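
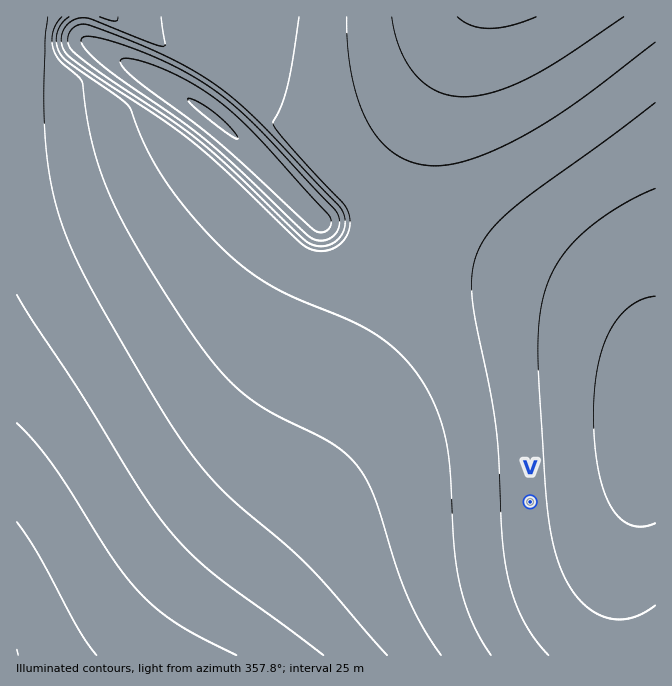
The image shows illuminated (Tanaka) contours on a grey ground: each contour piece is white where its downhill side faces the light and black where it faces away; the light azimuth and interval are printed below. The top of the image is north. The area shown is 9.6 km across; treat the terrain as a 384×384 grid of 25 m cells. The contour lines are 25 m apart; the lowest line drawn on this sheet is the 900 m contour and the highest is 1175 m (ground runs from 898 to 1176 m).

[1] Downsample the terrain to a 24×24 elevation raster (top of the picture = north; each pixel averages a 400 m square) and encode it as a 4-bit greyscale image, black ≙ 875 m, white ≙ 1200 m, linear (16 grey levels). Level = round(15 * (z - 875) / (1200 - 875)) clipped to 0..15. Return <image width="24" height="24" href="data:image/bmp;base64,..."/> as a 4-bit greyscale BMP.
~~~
<image width="24" height="24" href="data:image/bmp;base64,Qk2WAQAAAAAAAHYAAAAoAAAAGAAAABgAAAABAAQAAAAAACABAAATCwAAEwsAABAAAAAAAAAAAAAAABEREQAiIiIAMzMzAERERABVVVUAZmZmAHd3dwCIiIgAmZmZAKqqqgC7u7sAzMzMAN3d3QDu7u4A////AO3czMu7uqmYh2ZVVd3czLu6qpmId2VVVd3My7uqqZmIdmVURNzMu7qqmZiHdmVURNzLu6qpmZiHdmVERMzLuqqZmYiHdmVEM8y7qqmZmIiHdmVEM8u7qpmYiIiHdlVEM7u6qZmIiIh3dlVEM7uqqZiIiIh3dlVEM7uqmZiIiHd3ZlVEM7qqmYiId3d3ZlVEM6qpmIh3d3d2ZlVEM6qZmId3d3dmZlVEQ6qZiId3d3ZmZlVERKmZiHd3ZGZmZlVURKmYh3dmMlZmZmVVVKmYh3ZjJWd3dmZVVamId2UiRnd3d3ZmVamIdlIkZnd3d3dmZamHZCJGZnd4iId3ZqmFMiRWZneIiIiHdqhDNFVVZniImZiId6hFZlVVZniJmZmYhw=="/>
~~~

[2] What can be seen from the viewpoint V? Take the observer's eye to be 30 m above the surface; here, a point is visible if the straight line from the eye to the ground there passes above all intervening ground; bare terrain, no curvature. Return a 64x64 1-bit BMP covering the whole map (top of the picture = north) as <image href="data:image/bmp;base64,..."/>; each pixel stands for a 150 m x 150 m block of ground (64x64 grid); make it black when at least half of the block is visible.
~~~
<image width="64" height="64" href="data:image/bmp;base64,Qk0+AgAAAAAAAD4AAAAoAAAAQAAAAEAAAAABAAEAAAAAAAACAAATCwAAEwsAAAIAAAAAAAAA////AAAAAAD4AD////////8Af////////8H/////////////////////////////////////////////////////////////////////////////////////+D////////8AAP///////AAAP//////wAAAf/////+AAAA//////wAAAD/////8AAAAH/////gAAAAf////8AAAAA/////gAAAAD////QAAAAAH///8AAAAAAf///wAAAAAB////AAAAAAD///8AAAAAAP///wAAAAAAf///AAAAAAB///8AAAAAAH///wAAAAAAf///AAAAAAA///8AAAAAAD///wAAAAAAP///AAAAAAA///8AAAAAAH///wAAAAAAf///AAAAAAB///8AAAAAAP///wAAAAAB////AAAAAAH///8AAAAAA////wAAAAAD////AAAAAAf///8AAAAAD////wAAAAAP////AAAAAB////8AAAAAP////wAAAAA/////AAAAAD////8AAAAAP////wAAAAA/////AAAAAD////8AAAAAP////wAAAAAf////AAAAAB////8AAAAAH////wAAAAAP////AAAAAA////8AAAAAB////4AAAAAD////gAAAAAP////AAAAAAf///8AAAAAA////4AAAAAB////gAAAAAD///w=="/>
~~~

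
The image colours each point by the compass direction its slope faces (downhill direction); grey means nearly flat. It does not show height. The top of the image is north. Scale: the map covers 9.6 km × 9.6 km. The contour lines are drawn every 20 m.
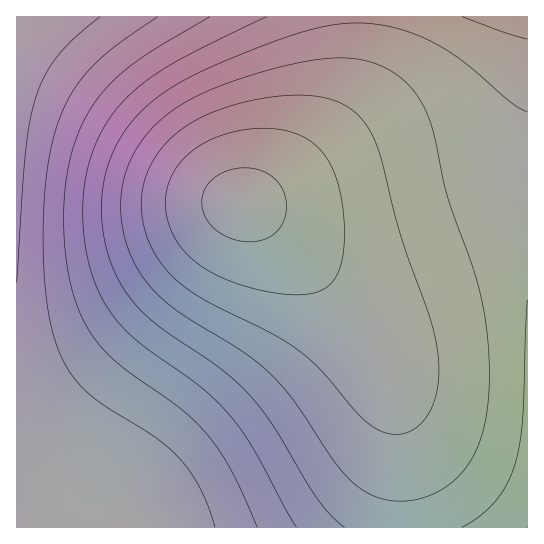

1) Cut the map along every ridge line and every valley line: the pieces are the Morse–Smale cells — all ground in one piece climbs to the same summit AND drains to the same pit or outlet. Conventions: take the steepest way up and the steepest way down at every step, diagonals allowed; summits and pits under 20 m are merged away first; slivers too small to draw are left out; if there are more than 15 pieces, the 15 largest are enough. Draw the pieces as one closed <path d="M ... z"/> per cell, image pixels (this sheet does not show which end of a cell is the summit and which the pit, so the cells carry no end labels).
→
<path d="M358 16l-342 1 1 511 382-1 0-97-6-35-10-32-24-41-34-41-58-60-24-18 16-7 23-17 35-37 20-28 11-21 7-22 4-30z"/><path d="M527 175l-38 5-104 28-39 7-49 0-52-10 22 16 58 60 34 41 24 41 10 32 6 35 0 98 129-1z"/><path d="M527 16l-168 0-4 55-7 22-11 21-20 28-35 37-23 17-16 7 54 12 49 0 39-7 104-28 38-5z"/>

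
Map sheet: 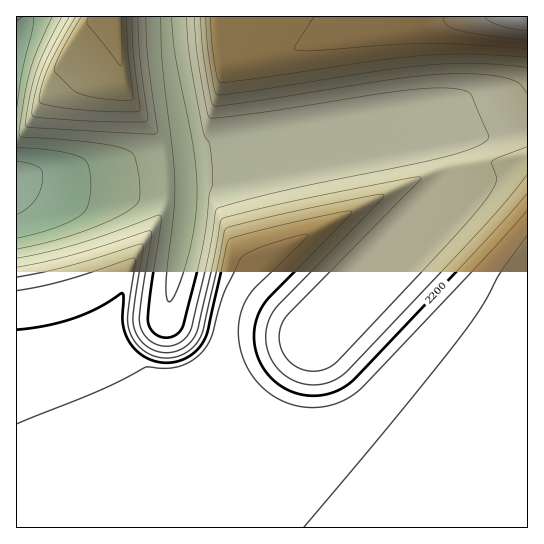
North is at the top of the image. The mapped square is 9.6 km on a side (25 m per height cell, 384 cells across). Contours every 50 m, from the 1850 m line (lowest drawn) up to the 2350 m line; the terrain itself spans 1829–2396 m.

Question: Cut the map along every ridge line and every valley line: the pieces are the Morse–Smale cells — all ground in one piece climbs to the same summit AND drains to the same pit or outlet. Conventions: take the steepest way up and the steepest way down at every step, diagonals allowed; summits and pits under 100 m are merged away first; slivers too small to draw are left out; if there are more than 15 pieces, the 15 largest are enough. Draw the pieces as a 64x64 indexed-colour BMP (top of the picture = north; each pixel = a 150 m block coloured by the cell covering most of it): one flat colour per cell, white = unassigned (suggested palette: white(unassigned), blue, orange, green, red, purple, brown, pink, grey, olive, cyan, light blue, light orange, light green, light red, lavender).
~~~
<image width="64" height="64" href="data:image/bmp;base64,Qk12CAAAAAAAAHYAAAAoAAAAQAAAAEAAAAABAAQAAAAAAAAIAAATCwAAEwsAABAAAAAAAAAA////ALR3HwAOf/8ALKAsACgn1gC9Z5QAS1aMAMJ34wB/f38AIr28AM++FwDox64AeLv/AIrfmACWmP8A1bDFABERERERERERERERERERERERERERERERERERERERERERERERERERERERERERERERERERERERERERERERERERERERERERERERERERERERERERERERERERERERERERERERERERERERERERERERERERERERERERERERERERERERERERERERERERERERERERERERERERERERERERERERERERERERERERERERERERERERERERERERERERERERERERERERERERERERERERERERERERERERERERERERERERERERERERERERERERERERERERERERERERERERERERERERERERERERERERERERERERERERERERERERERERERERERERERERERERERERERERERERERERERERERERERERERERERERERERERERERERERERERERERERERERERERERERERERERERERERERERERERERERERERERERERERERERERERERERERERERERERERERERERERERERERERERERERERERERERERERERERERERERERERERERERERERERERERERERERERERERERERERERERERERERERERERERERERERERERERERERERERERERERERERERERERERERERERERERERERERERERERERERERERERERERERERERERERERERERERERERERERERERERERERERERERERERERERERERERERERERERERERERERERERERERERERERERERERERERERERERERERERERERERERERERERERERERERERERERERERERERERERERERERERERERERERERERERERERERERERERERERERERERERERERERERERERERERERERERERERERERERERERERERERERERERERERERERERERERERERERERERERERERERERERERERERERERERERERERERERERERERERERERERERERERERERERERERERERERERERERERERERERERERERERERERERERERERERERERERERERERERERERERERERERERERERERERERERERERERERERERERERERERERERERERERERERERERERERERERERERERERERERERERERERERERERERERERERERERERERERERERERERERERERERERERERERERERERERERERERERERERERERERERERERERERERERERERERERERERERERERERERERERERERERERERERERERERERERERERERERERERERERERERERERERERERERERERERERERERERERERERERERERERERERERERERERERERERERERERERERERERERERERERERERERERERERERERERERERERERERERERERERERERERERERERERERERERERERERERERERERERERERERERERERERERERERERERERERERERERERERERERERERERERERERERERERERERERERERERERERERERERERERERERERERERERERERERERERERERERERERERERERERERERERERERERERERERERERERERERERERERERERERERERERERERERERERERERERERERERERERERERERERERERERERERERERERERERERERERERERERERERERERERERERERERERERERERERERERERERERERERERERERERERERERERERERERERERERERERERERERMzMzMzMzMxEREREREREREREREREREREREREREREzMzMzMzMzMzMzEREREREREREREREREREREREREREREzMzMzMzMzMzMzMRERERERERERERERERERERERERERETMzMzMzMzMzMzMxERERERERERERERERERERERERERERMzMzMzMzMzMzMzEREREREREREREREREREREREREREREzMzMzMzMzMzMzMhERERERERERERERERERERERERERETMzMzMzMzMzMzMyIiIhERERERERERERERERERERERERMzMzMzMzMzMzMzIiIiIiIhEREREREREREiIiIiIiIiEzMzMzMzMzMzMzIiIiIiIiIiIhEREREREiIiIiIiIiIjMzMzMzMzMzMzMiIiIiIiIiIiIiIiERIiIiIiIiIiIiMzMzMzMzMzMzMyIiIiIiIiIiIiIiIiIiIiIiIiIiIiIzMzMzMzMzMzMzIiIiIiIiIiIiIiIiIiIiIiIiIiIiIjMzMzMzMzMzMzMiIiIiIiIiIiIiIiIiIiIiIiIiIiIiMzMzMzMzMzMzMyIiIiIiIiIiIiIiIiIiIiIiIiIiIiIzMzMzMzMzMzMyIiIiIiIiIiIiIiIiIiIiIiIiIiIiIjMzMzMzMzMzMzIiIiIiIiIiIiIiIiIiIiIiIiIiIiIiMzMzMzMzMzMzMiIiIiIiIiIiIiIiIiIiIiIiIiIiIiIzMzMzMzMzMzMyIiIiIiIiIiIiIiIiIiIiIiIiIiIiIjMzMzMzMzMzMzIiIiIiIiIiIiIiIiIiIiIiIiIiIiIiMzMzMzMzMzMzMiIiIiIiIiIiIiIiIiIiIiIiIiIiIiJDMzMzMzMzMzMyIiIiIiIiIiIiIiIiIiIiIiIiIiIiIkMzMzMzMzMzMzIiIiIiIiIiIiIiIiIiIiIiIiIiIiIi"/>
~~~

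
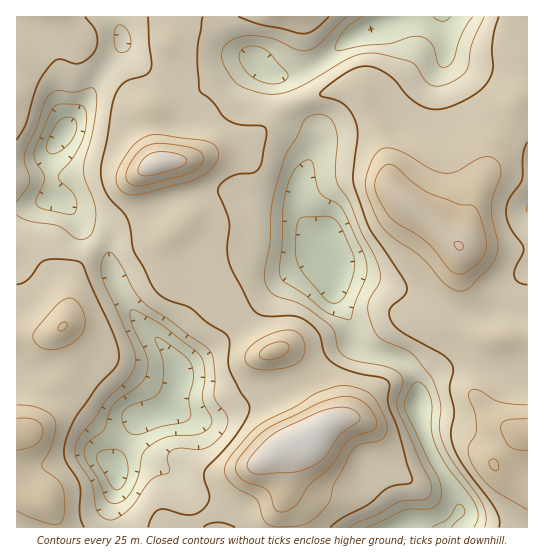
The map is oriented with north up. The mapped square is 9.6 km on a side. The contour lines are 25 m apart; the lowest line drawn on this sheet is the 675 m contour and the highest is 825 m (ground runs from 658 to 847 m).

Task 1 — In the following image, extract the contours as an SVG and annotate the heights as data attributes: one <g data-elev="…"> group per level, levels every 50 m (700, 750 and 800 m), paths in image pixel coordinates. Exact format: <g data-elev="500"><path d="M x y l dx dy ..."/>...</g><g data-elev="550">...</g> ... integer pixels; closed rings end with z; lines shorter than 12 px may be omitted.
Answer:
<g data-elev="700"><path d="M366 527l39-17 28-2 5-3 2-6 1-9-2-11-12-21-22-51 0-6 4-9 5-9 4-1 8 5 5 11 1 9-1 23 6 19 10 17 22 28 8 13 1 11-4 9"/><path d="M113 503l-4-1-4-4-7-19-12-20-2-8 5-9 15-12 6-19 3-6 27-20 6-11 2-9-1-8-16-38-1-7 3-2 29 15 39 31 3 7 1 11-3 25 9 18 1 5-4 7-7 4-34 4-9 4-10 6-6 8-4 20-7 17-8 9z"/><path d="M347 320l-14-5-8-4-22-17-19-12-4-7 3-65 3-19 8-20 7-8 6-3 4 1 2 2 6 28 5 6 13 6 5 6 24 50 1 11-1 8-11 24-4 16-1 2z"/><path d="M66 214l-24-5-6-4 0-6 7-14 2-7-2-5-8-12-1-6 2-9 15-36 4-4 7-2 20 2 3 4 2 7-2 14-4 13-10 16-12 15 1 6 12 10 4 10 1 6-2 6-4 2z"/><path d="M269 84l-15-6-9-8-4-7-2-6 1-4 3-4 10-3 11 3 6 4 17 20 1 5-5 4-6 2z"/><path d="M473 17l-12 18-8 26-4 5-6 1-5-3-3-14-4-7-5-4-5-2-11 0-20 6-24 2-24 5-6 0-1-3 1-4 8-12 8-8 11-6"/></g><g data-elev="750"><path d="M84 527l-4-13 0-28-3-8-11-17-2-7 0-8 5-14 8-17 21-29 19-21 2-8-1-11-8-20-27-60-2-3-19-4-17 1-6 4-11 15-6 4-5 2"/><path d="M204 527l5-3 9-2 8 2 9 3"/><path d="M330 527l12-9 28-15 17-15 8-3 15-2 2-2-14-52-10-24 2-20-3-4-4-3-30-6-20-9-8-9-7-22-7-7-8-6-12-3-25 0-9-3-6-7-18-33-4-10-2-10 2-32-11-27 0-5 5-7 8-6 8-2 14-1 5-3 4-9 4-30-1-4-3-1-21-1-12-4-7-6-11-15-11-9-3-24 0-17 6-33"/><path d="M527 285l-8-2-5-6 1-8 8-15 1-5-2-6-13-17-3-15 3-12 13-20 1-24 4-13"/><path d="M17 140l9-16 12-40 13-20 4-4 4-1 15 5 5-1 10-5 6-7 2-8 0-9-3-7-9-10"/><path d="M148 17l3 52-6 6-20 7-6 6-4 7-3 11-5 33-6 26 1 18 7 14 18 21 3 11 4 22 21 40 12 8 23 9 17 14 16 10 5 5 2 6-2 18 1 8 11 22 8 12 2 6-3 9-11 17-31 35-1 8 5 19-1 5-3 5-7 6-8 2-24-6-7 1-6 6-5 11"/><path d="M238 17l23 8 42 9 11-4 15-13"/><path d="M499 17l-6 21-1 12 1 17-3 11-5 8-7 6-21 12-19 5-15-2-15-10-13-16-6-6-12-6-10-3-9 1-9 4-22 15-7 8 2 3 13 3 8 4 6 6 6 9 3 15-5 41 2 12 15 42 33 49 4 9-2 8-15 14 0 9 4 7 5 5 43 24 10 11 1 6-3 18 4 22-3 22 2 12 11 21 31 43 4 9 0 9"/></g><g data-elev="800"><path d="M278 511l8 0 10-6 12-19 25-22 16-24 6-4 15-4 5-3 2-5-1-6-5-8-6-7-10-5-9-2-11 2-16 5-52 26-10 8-15 17-6 11 1 9 9 8 16 5 5 3 4 5 3 12z"/><path d="M493 470l5 0 1-4-2-5-4-2-3 1-1 3z"/><path d="M17 450l12-2 8-4 4-5 2-8-2-6-4-4-8-3-12 0"/><path d="M527 419l-21 1-4 3-1 4 2 10 6 9 8 4 10 0"/><path d="M264 359l9 0 10-4 6-5-1-5-3-3-6 0-12 4-5 4-3 4 2 4z"/><path d="M58 330l4 1 3-2 2-4-1-3-5 2-3 3z"/><path d="M457 274l8-1 9-6 7-8 4-8 1-8-1-8-8-26-4-3-14-2-29-11-16-10-19-17-5-2-5 2-8 9-2 11 2 9 9 17 9 10 31 20 23 27z"/><path d="M132 185l6 1 9-1 43-12 11-8 3-6-1-4-5-5-15-4-22-3-14 3-10 8-9 15-2 9 2 4z"/></g>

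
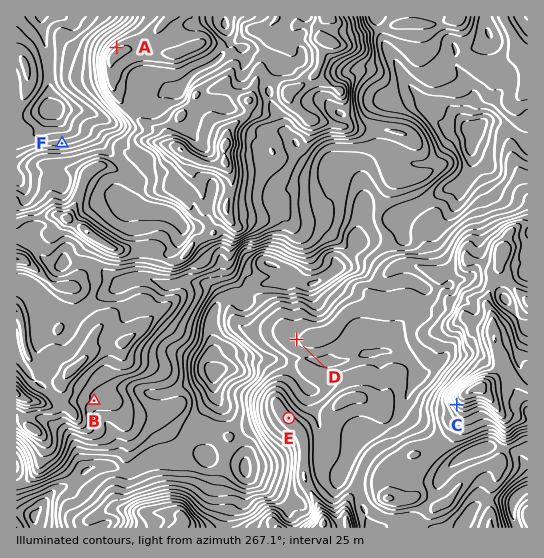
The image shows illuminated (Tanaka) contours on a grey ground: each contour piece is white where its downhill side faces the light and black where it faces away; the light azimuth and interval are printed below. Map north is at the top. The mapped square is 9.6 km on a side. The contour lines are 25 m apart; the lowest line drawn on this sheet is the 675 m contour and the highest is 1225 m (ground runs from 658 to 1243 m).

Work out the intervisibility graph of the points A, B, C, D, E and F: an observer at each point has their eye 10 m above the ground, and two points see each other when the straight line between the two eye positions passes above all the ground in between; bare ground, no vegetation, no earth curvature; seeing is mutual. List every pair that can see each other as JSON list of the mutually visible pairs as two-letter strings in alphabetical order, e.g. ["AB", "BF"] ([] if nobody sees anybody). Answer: ["BC", "BD", "BE", "CD", "CE", "DE"]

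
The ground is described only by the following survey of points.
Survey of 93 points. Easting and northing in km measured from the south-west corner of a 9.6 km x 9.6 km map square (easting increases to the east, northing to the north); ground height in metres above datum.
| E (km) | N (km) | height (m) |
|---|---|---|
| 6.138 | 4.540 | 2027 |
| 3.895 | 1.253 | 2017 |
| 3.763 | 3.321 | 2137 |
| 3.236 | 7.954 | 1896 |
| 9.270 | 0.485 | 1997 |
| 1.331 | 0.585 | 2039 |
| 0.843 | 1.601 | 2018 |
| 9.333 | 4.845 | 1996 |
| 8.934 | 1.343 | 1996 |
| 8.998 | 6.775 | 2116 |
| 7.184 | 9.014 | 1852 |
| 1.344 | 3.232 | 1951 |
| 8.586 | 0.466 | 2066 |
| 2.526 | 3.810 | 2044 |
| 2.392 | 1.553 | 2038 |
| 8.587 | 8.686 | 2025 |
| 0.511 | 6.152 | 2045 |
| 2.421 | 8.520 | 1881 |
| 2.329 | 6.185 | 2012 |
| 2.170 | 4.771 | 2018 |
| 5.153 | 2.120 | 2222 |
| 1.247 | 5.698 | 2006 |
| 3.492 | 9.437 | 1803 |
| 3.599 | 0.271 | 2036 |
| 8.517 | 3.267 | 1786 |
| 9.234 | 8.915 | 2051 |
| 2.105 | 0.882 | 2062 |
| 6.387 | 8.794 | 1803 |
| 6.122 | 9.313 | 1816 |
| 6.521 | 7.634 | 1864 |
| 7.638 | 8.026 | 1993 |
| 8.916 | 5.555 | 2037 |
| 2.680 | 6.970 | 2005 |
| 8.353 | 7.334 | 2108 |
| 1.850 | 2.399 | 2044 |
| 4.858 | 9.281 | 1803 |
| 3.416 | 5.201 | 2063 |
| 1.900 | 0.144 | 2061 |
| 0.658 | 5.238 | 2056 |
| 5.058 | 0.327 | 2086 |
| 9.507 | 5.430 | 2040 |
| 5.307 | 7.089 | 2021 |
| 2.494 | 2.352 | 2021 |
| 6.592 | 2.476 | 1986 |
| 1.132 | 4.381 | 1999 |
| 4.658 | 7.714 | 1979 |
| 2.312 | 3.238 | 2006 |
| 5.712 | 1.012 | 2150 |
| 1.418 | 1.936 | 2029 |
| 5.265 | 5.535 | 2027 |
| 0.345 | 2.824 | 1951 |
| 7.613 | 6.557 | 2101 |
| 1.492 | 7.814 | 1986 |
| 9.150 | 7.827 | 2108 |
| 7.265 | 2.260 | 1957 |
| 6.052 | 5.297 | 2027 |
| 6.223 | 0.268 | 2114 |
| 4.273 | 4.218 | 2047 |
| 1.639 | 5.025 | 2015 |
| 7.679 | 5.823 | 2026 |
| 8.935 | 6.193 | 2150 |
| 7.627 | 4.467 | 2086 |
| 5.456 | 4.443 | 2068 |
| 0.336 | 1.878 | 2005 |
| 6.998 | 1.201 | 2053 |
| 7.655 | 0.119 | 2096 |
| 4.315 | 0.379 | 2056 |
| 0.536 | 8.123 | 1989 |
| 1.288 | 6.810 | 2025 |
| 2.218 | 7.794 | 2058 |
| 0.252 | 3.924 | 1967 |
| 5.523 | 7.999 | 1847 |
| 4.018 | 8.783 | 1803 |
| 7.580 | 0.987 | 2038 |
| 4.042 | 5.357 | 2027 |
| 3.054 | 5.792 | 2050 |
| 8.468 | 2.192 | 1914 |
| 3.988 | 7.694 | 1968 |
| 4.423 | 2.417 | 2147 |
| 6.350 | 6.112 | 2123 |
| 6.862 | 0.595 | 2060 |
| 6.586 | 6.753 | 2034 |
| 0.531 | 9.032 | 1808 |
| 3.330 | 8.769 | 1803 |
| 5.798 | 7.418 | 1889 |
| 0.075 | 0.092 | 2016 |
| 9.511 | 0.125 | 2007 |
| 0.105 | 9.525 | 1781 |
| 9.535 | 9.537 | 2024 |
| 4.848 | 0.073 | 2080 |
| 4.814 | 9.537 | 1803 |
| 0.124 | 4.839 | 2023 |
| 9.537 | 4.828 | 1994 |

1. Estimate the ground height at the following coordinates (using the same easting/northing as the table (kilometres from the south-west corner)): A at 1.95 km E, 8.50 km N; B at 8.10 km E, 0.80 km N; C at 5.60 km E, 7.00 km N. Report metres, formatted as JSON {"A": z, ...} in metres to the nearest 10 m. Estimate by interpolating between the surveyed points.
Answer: {"A": 1850, "B": 2060, "C": 1980}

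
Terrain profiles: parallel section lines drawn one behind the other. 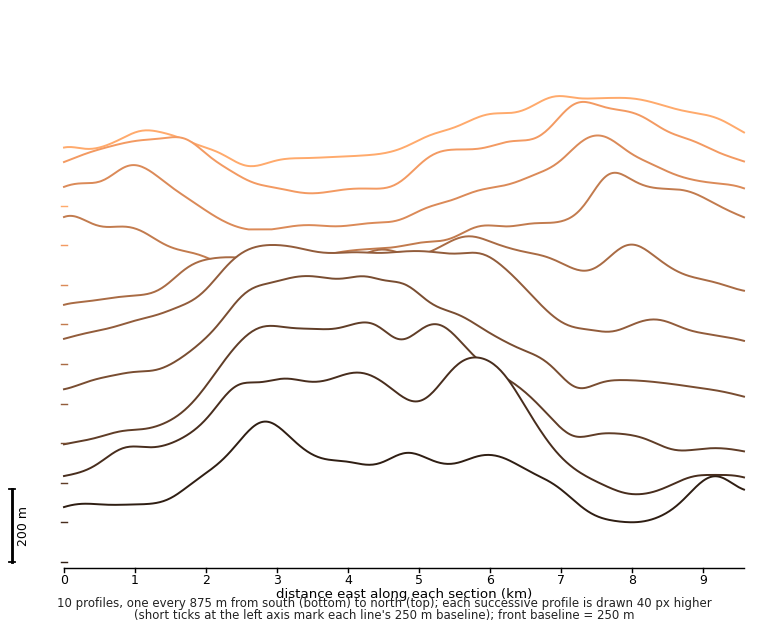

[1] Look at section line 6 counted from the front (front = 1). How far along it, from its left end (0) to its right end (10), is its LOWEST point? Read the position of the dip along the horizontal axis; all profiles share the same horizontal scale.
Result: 0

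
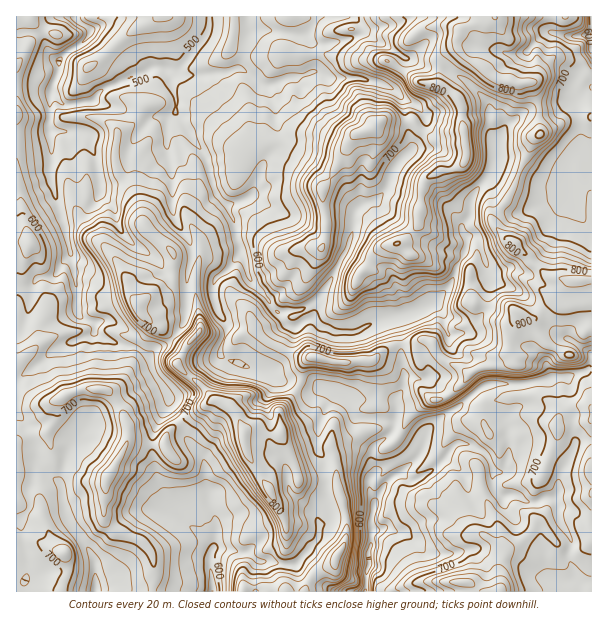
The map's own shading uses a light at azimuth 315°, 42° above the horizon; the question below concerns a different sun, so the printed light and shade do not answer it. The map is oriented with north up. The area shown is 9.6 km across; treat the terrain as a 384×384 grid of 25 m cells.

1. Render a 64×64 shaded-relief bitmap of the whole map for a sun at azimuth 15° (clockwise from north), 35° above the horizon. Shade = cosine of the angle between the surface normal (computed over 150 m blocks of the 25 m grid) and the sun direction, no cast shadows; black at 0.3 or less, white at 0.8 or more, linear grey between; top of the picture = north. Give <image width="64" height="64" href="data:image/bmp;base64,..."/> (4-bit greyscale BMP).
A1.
<image width="64" height="64" href="data:image/bmp;base64,Qk12CAAAAAAAAHYAAAAoAAAAQAAAAEAAAAABAAQAAAAAAAAIAAATCwAAEwsAABAAAAAAAAAAAAAAABEREQAiIiIAMzMzAERERABVVVUAZmZmAHd3dwCIiIgAmZmZAKqqqgC7u7sAzMzMAN3d3QDu7u4A////AIiImHh2eId3eJmYVHvMu8ynQAN4qqh2Zniau8upmIiIiIiIiHd4h3eJmZhVjN3M3KcwF5qqmqqru7u7y6iIiIiIh3eJh3d3eJmZmGet3MzKqFVoqomrze7t3Ku6iId4d4h2VpqGZmZ4mZmXeLyohmiqiGeYeJq8y8y7mpiId3h2h3Z6umVVVXqpmIeImHZUR5qrdoh4mqmHeJiJmIiHeHaIib3IVEVnq7qZh3d2eGRXeauneImql1VWZomqmHiYdoiZvaZDWJvMuqmHd4iHVGd4msmZiYh2Z4iJqruYiad4iIq6dUR6zMupmIh3iYYkiZiIqphmZmZ5mau6upial4iImqhmZoq6qpiIiHd4cwWamIebiHZmVniZqpu5mqqIh4mZmGdneIiIiIiId3YwCKmIh5qYh3d3iJmYm6mquodmmZmYZmZ3d3d3d4h3YwBapnh3q6d4iZmZmZiqiXZ4d3aZmZd2Znd3d3Zmd2VBA5qFeHi7l2mbu6mZmKl3ZVZ3d4mZh4h4dmZ3VEVmVCAoqXiZibqHaKqqqqqJqZh3Z3dmmZh4mZqXd3YyRnZUEFmoerqZqXdmeIiaqHmoiIiIeHeZh4iZqqh3ZTWJhlMSiZiLuompdlVniImYm5Z3iJh4iJh3iJmqqXd1Wrp1QiaZh5u6ial2ZWeJh4q5VneImHiJmHeIiZmZiJibqFRDR5h3q6qaqXZ4Z4iHeHRHh4iHeIipd4iIiIiZq7qGU0RZmIi7qqqph3mGd4hlRXmIh2eIdqh3d4iIZpq723UzNHqqqsupqqqpiIdWd3ZnmYh3eJh2h2Zmd3ZXq7vMlSNFjN27zLmsuZiHh0EUeYiId3iJmHeHd2VVVFm7uqqXVWi83t/buquoiHiHQAA3mYh3iImZiImZl1Qjaru6mHZ5vezO/9qqqYiIiHdFdRJ6mYiImqqZmru7qIm7u7qFEX7///7duYmHdmZ2Znq5YieZmJmqqpmKq83d3ty7uUAE3////KmHZUMjRFZniZiGIRERJHiIiYmqvM3d3LqnAEz+3Muph2QgABIzV3ZnZmiDAAACRBFImJq7u7u7u5Y3q7u5iHdmVTNYmYh4dWdXq6l1VnZBACepiaq7u7u6doumZ5h3ZVaKrf//7bl2dmvKmqh5lzNohqqYiZq7qYdTWaY1eGZmis3//+7u3KmHrLq7qIiGV6uDmqmZmqmIdBBJumeah3m93e7LqrzdzMzcmZh2d3eJh2SJmaq7mIhAJYm7vcmHisypuoZniavM3tuHZ2Z3d4dmd5mZmspmdAF5mZrux2is2XeHZERniJq8ynVWiIeJhmZnmZmZl2ZjFpmZmd2Wes2lVWd1MkVFZ4moZGeZm8p2d3eZmZmXeGNZmamZu3ec61QzR4ZCIjREZ3d3mqreuHiIeJmaupiIU4q6qpmqib3GNVVFd1QzNERVVYiru8lmiHd3iJq7mJdFmrupmZibvINFZ2RnZ1VVNDITaJqpdWeIiZl3eKuYhTeru5iJl3vKVFZnZEeJh2UyECVompZWZ5u83nZom5dCSczKeImXebhUVmZkNpqYYzIkeHm5dDNIzd3vdnmacxOLzJdpqpmZplZ3dmZmmpdTRompialiE3vd3d14m6lSSL3IVpzJmaqVaau6mYeJmYiJqYiZmEJIvdzMu4rLuVerzHRpzciqqpaKzMy6mIiazMqHeal1JK3cy7qpm8u4es3aVpvNmaurh5q7y6eJiIrMyneaqHQ53tuqmZmsy6eKzcl5u8uKu7t4mqqYZpmYiruXeKqXdXu8y5mZmLu7p4q8qJvMupqryYmpmHZEiYeJqXeJqXd3q4iZmZiIq7uXmZqXm8y6qqumaJiHZCSIdneIiImGZ3mqh4iYiIirqoiZmXiry7qqqnRWd4dkRodmZXiHd1NFaKqYiIiIiKqqiJmYZ6u7uqqqZnd3eHeJl1VVaIiIVDEmmZiIiIiIqqmJmZdYqqqpqalniHh4iauXVVVniaqHUiWJmXeIiIiqmZmZl2mZmqmZqGeId4iZqodmZmaKvLuWVoiIdniIiJmZmZmXeZmZmZqmaIiHiJmYh3ZWVXiqu4eJmHdlVoiImaqZmYeImZmZmoZ4iIiIiHd4dlVVZ3eHZ6qYdlQkeIiZqpmZh3iZmZmpZ5mZmZmId4mHZWd3V4ZnqYd3d1Vnh4iZd2ZVipiamZd4mZmZqZiJmruYiId6l3iodniauoeHiZl4h4m7qImZh4mZmaqpmaqry6u6urqIeamHZ5q7uYe7uqury7mIiIiImZmaqqqaq7uqzv/st1VYqoZUV5u6mcu6qHiZiImZmYiZmZmrqZqqu6vf/+lBEVq5UyI1iZmZqpmGVFeau6qpiZmZmrqZqqq7rO/tcAAEnLYQEjRniIiZh4h1VYmrqqmZmZmaqHiZmqmcyoQANorLYRRXiHeIiIiImHZmZ4mamIiIiJl2ZneJdVZCABfMu5UjabzMuYeIh4mIiZh3Z3h3eIdmd2ZmZmZERDIUm7mYU0irzNzKh4uXiFe8uYd3Zmd4mHd3iId4h3iIiLynd4ZGmqqau8uaramFNJzKl3ZmZ3eZmIiZmaqYiJqs2mRYhmiZh2eLzM3dmXVmerqodlZmd4mYiZmaqZh3eKuHiHZ3eIdlaJrLuruIibzJeJmHZmZniIiJiId3eIiJl3iamHeZh2aJmIdkWHeL3ug2mZh2ZniIiIl3ZWd5q8t1Z5u5iKqHZ4h2VDNH"/>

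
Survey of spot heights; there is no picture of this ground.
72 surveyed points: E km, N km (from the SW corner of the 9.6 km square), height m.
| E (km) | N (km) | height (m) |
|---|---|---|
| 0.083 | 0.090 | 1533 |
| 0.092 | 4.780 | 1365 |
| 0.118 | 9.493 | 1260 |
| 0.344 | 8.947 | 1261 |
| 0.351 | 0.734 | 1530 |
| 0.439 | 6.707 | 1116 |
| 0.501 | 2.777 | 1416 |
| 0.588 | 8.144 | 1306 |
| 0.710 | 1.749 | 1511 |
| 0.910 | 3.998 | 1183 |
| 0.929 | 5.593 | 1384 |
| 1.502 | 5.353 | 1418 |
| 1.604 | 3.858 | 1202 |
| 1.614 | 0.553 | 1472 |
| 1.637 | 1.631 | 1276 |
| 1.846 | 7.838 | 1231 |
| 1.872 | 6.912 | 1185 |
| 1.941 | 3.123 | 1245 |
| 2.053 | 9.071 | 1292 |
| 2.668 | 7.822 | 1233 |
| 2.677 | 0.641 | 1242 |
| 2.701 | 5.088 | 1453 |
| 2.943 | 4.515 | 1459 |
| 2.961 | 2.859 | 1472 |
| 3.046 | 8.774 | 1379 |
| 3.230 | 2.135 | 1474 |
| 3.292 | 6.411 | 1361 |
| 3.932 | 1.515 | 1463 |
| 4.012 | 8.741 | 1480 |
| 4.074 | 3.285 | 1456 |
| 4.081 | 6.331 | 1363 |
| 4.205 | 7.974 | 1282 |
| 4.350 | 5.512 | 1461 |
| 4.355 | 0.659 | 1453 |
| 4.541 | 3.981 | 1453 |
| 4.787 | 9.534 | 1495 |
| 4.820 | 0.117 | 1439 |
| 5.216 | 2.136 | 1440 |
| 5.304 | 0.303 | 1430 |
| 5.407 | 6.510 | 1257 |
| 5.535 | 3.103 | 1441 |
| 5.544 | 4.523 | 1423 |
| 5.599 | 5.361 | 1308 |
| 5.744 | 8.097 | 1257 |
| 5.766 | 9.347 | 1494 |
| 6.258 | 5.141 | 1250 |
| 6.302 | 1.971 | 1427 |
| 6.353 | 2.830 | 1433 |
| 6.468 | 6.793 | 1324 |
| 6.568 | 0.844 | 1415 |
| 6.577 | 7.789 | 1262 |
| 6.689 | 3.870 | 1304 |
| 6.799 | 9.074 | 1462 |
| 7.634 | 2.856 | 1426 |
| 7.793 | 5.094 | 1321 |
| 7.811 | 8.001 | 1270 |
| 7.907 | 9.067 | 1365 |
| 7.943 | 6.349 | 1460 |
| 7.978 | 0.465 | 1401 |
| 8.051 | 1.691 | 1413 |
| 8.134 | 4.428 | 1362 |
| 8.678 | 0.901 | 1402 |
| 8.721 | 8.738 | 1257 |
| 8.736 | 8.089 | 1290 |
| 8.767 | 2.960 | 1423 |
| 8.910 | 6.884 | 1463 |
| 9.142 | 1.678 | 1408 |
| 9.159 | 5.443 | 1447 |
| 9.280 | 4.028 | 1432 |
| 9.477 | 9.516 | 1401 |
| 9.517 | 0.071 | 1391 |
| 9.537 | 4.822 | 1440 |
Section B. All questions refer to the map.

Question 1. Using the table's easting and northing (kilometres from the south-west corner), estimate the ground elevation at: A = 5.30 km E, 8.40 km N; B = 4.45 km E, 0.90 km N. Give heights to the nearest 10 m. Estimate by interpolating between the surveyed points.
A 1330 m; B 1450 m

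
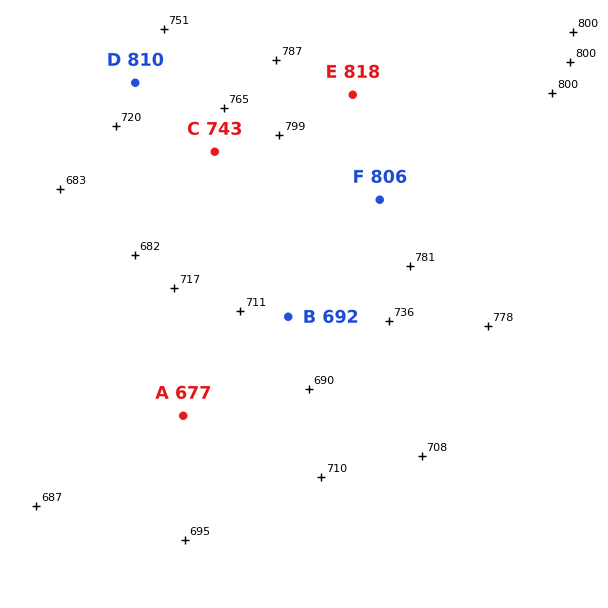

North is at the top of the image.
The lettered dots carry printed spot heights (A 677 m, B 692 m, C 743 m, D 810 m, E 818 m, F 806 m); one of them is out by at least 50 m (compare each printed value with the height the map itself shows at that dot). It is D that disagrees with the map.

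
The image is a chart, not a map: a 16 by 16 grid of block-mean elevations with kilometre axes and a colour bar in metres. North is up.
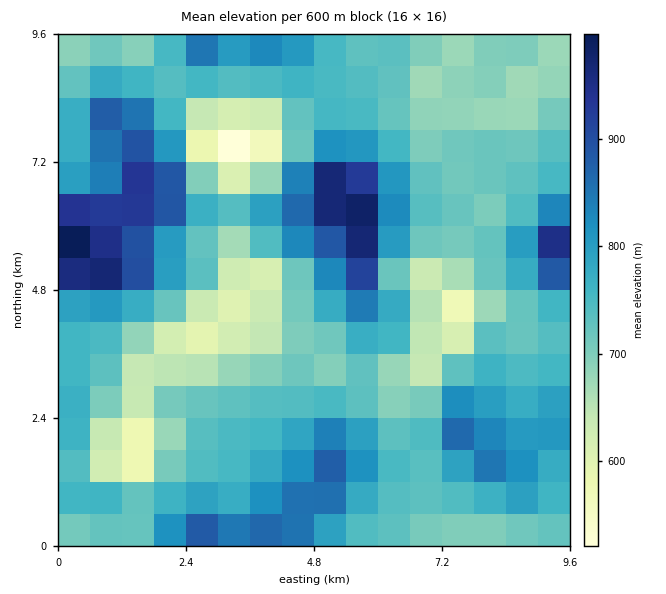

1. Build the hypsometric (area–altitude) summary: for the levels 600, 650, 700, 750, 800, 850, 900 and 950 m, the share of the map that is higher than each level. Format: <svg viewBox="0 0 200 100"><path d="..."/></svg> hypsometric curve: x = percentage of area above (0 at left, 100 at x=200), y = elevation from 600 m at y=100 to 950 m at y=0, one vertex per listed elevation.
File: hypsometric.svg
<svg viewBox="0 0 200 100"><path d="M191 100l-11-14-27-15-60-14-45-14-19-14-15-15-6-14"/></svg>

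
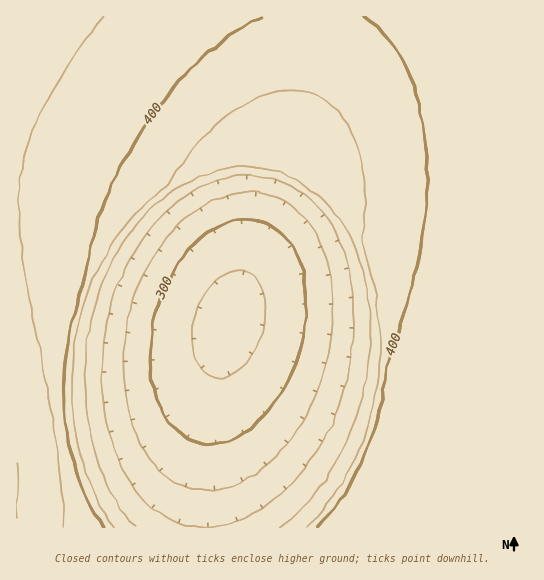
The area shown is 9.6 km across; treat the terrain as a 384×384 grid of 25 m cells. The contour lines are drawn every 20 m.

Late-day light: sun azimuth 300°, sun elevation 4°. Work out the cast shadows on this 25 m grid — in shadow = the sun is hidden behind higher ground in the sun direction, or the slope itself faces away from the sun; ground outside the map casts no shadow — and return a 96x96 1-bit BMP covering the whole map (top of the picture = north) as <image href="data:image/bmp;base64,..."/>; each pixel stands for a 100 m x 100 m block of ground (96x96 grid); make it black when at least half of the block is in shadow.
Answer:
<image width="96" height="96" href="data:image/bmp;base64,Qk2+BAAAAAAAAD4AAAAoAAAAYAAAAGAAAAABAAEAAAAAAIAEAAATCwAAEwsAAAIAAAAAAAAA////AAAAAAAAAAAAAAAAAAAAAAAAAYAAAAAAAAAAAAAAAYAAAAAAAAAAAAAAAwAAAAAAAAAAAAAABwAAAAAAAAAAAAAABwAAAAAAAAAAAAAADwAAAAAAAAAAAAAADwAAAAAAAAAAAAAAHwAAAAAAAAAAAAAAHwAAAAAAAAAAAAAAHwAAAAAAAAAAAAAAPwAAAAAAAAAAAAAAPwAAAAAAAAAAAAAAPwAAAAAAAAAAAAAAf4AAAAAAAAAAAAAAf4AAAAAAAAAAAAAAf4AAAAAAAAAAAAAAf4AAAAAAAAAAAAAAf4AAAAAAAAAAAAAA/4AAAAAAAAAAAAAA/8AAAAAAAAAAAAAA/8AAAAAAAAAAAAAA/8AAAAAAAAAAAAAA/8AAAAAAAAAAAAAA/8AAAAAAAAAAAAAA/+AAAAAAAAAAAAAA/+AAAAAAAAAAAAAA/+AAAAAAAAAAAAAA//AAAAAAAAAAAAAA//AAAAAAAAAAAAAA//AAAAAAAAAAAAAA//gAAAAAAAAAAAAAf/gAAAAAAAAAAAAAf/wAAAAAAAAAAAAAf/wAAAAAAAAAAAAAf/wAAAAAAAAAAAAAf/4AAAAAAAAAAAAAP/4AAAAAAAAAAAAAP/8AAAAAAAAAAAAAP/8AAAAAAAAAAAAAH/+AAAAAAAAAAAAAH/+AAAAAAAAAAAAAH//AAAAAAAAAAAAAD//AAAAAAAAAAAAAD//gAAAAAAAAAAAAD//wAAAAAAAAAAAAB//wAAAAAAAAAAAAB//4AAAAAAAAAAAAA//8AAAAAAAAAAAAA//8AAAAAAAAAAAAAf/+AAAAAAAAAAAAAP/+AAAAAAAAAAAAAP//AAAAAAAAAAAAAH//gAAAAAAAAAAAAD//gAAAAAAAAAAAAB//wAAAAAAAAAAAAB//4AAAAAAAAAAAAA//4AAAAAAAAAAAAAf/8AAAAAAAAAAAAAP/+AAAAAAAAAAAAAH//AAAAAAAAAAAAAB//AAAAAAAAAAAAAA//gAAAAAAAAAAAAAf/wAAAAAAAAAAAAAH/4AAAAAAAAAAAAAB/+AAAAAAAAAAAAAAP/AAAAAAAAAAAAAAA+AAAAAAAAAAAAAAAAAAAAAAAAAAAAAAAAAAAAAAAAAAAAAAAAAAAAAAAAAAAAAAAAAAAAAAAAAAAAAAAAAAAAAAAAAAAAAAAAAAAAAAAAAAAAAAAAAAAAAAAAAAAAAAAAAAAAAAAAAAAAAAAAAAAAAAAAAAAAAAAAAAAAAAAAAAAAAAAAAAAAAAAAAAAAAAAAAAAAAAAAAAAAAAAAAAAAAAAAAAAAAAAAAAAAAAAAAAAAAAAAAAAAAAAAAAAAAAAAAAAAAAAAAAAAAAAAAAAAAAAAAAAAAAAAAAAAAAAAAAAAAAAAAAAAAAAAAAAAAAAAAAAAAAAAAAAAAAAAAAAAAAAAAAAAAAAAAAAAAAAAAAAAAAAAAAAAAAAAAAAAAAAAAAAAAAAAAAAAAAAAAAAAAAAAAAAAAAAAAAAAAAAAAAAAAAAAAAAAAAAAAAAAAAAAAAAAAAAAA="/>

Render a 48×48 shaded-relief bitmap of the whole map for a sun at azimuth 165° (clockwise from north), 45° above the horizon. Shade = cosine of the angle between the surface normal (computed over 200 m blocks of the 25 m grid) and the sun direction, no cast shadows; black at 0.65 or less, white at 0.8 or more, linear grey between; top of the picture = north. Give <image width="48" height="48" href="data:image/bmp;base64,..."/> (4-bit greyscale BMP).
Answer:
<image width="48" height="48" href="data:image/bmp;base64,Qk32BAAAAAAAAHYAAAAoAAAAMAAAADAAAAABAAQAAAAAAIAEAAATCwAAEwsAABAAAAAAAAAAAAAAABEREQAiIiIAMzMzAERERABVVVUAZmZmAHd3dwCIiIgAmZmZAKqqqgC7u7sAzMzMAN3d3QDu7u4A////AGZmZmM0REREREMzMzMhAlVVZmZmZmZmZmZmZlNEREREREQzMzMiAEVVZmZmZmZmZmZmZkRERERERERDMzMyIBVVVmZmZmZmZmZmZkVVVUREREREQzMzIQNVVmZmZmZmZmZmZUVVVVRERERERDMzMhFVVWZmZmZmZmZmZVVVVVVEREREREQzMyA1VWZmZmZmZmZmZWVVVVVURERERERDMzEVVVZmZmZmZmZmZWZVVVVVREREREREMzIUVVZmZmZmZmZmZmZmVVVVVEREREREQzMTVVVmZmZmZmZmZmZmZVVVVURERERERDMiVVVmZmZmZmZmZmZmZlVVVVREREREREMhRVVWZmZmZmZmd2ZmZmVVVVVEREREREMyRVVWZmZmZmZmd3ZmZmZVVVVUREREREQyNVVVZmZmZmZmd3dmZmZlVVVVREREREQyNVVVZmZmZmZmh3d2ZmZmVVVVVERERERDNVVVZmZmZmZmiHd3ZmZmZVVVVURERERDNVVVVmZmZmZmiHd3dmZmZlVVVVVERERDRVVVVmZmZmZmiYd3d3ZmZmVVVVVVRERDRVVVVmZmZmZmeYh3d3dmZmZVVVVVVURERVVVVmZmZmZmeZiHd3d2ZmZlVVVVVVVERVVVVWZmZmZmaZiId3d3dmZmZVVVVVVERVVVVWZmZmZmaKmIh3d3d2ZmZlVVVVVVRVVVVWZmZmZmZ6mIiId3d3ZmZmVVVVVVVVVVVWZmZmZmZpuYiIh3d3dmZmZlVVVVVVVVVWZmZmZmZnupiIiId3d3ZmZmZlVlVVVVVWZmZmZmZmm6mYiIh3d3dmZmZmZlVVVVVWZmZmZmZmerqZiIiId3d3ZmZmdlVVVVVWZmZmZmZmaLupmYiIiHd3d3ZndVVVVVVWZmZmZmZmZ5y6mZmIiId3d3d4ZVVVVVVWZmZmZmZmZ3nMqpmZiIiId3iHVVVVVVVWZmZmZmZmZ3ecy6qZmYiIiJl2VVVVVVVWZmZmZmZmZnd4vMuqqZmZmphmVVVVVVVWZmZmZmZmZnd3irzMu7u6qYZmZVVVVVVmZmZmZmZmZnd3d4q7u7uph2ZmZmVVVVVmZmZmZmZmZnd3d3d4mZiHZmZmZmZlVWZmZmZmZmZmZnd3d3d3d3d3ZmZmZmZmZmZmZmZmZmZmZmd3d3d3d3d3ZmZmZmZmZmZmZmZmZmZmZmd3d3d3d3d3dmZmZmZmZmZmZmZmZmZmZmZ3d3d3d3d3dmZmZmZmZmZmZmZmZmZmZmZ3d3d3d3d3d2ZmZmZmZmZmZmZmZmZmZmZnd3d3d3d3d2ZmZmZmZmZmZmZmZmZmZmZnd3d3d3d3d2ZmZmZmZmZmZmZmZmZmZmZmd3d3d3d3d3ZmZmZmZmZmZmZmZmZmZmZmZ3d3d3d3d3ZmZmZmZmZmZmZmZmZmZmZmZ3d3d3d3d3ZmZmZmZmZmZmZmZmZmZmZmZnd3d3d3d3ZmZmZmZmZmZmZmZmZmZmZmZmd3d3d3d3ZmZmZmZmZmZmZmZmZmZmZmZmZ3d3d3d3ZmZmZmZmZmZmZg=="/>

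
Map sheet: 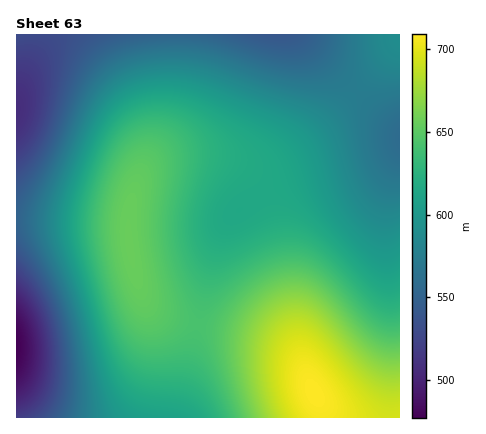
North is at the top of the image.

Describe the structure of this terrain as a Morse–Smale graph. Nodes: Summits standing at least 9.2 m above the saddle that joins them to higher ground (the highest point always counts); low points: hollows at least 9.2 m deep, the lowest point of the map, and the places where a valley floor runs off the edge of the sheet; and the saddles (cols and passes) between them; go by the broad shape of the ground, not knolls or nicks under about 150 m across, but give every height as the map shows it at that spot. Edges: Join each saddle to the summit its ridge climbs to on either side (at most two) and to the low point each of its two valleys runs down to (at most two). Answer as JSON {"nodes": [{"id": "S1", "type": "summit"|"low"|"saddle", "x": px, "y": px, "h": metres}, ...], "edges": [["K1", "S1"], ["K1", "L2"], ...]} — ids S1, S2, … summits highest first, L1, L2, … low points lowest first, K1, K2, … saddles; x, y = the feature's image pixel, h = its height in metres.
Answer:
{"nodes": [
{"id": "S1", "type": "summit", "x": 314, "y": 394, "h": 709},
{"id": "S2", "type": "summit", "x": 130, "y": 242, "h": 656},
{"id": "S3", "type": "summit", "x": 398, "y": 38, "h": 590},
{"id": "L1", "type": "low", "x": 16, "y": 346, "h": 477},
{"id": "L2", "type": "low", "x": 18, "y": 110, "h": 507},
{"id": "L3", "type": "low", "x": 276, "y": 34, "h": 540},
{"id": "L4", "type": "low", "x": 398, "y": 138, "h": 558},
{"id": "K1", "type": "saddle", "x": 198, "y": 324, "h": 642},
{"id": "K2", "type": "saddle", "x": 262, "y": 196, "h": 616},
{"id": "K3", "type": "saddle", "x": 356, "y": 92, "h": 574},
{"id": "K4", "type": "saddle", "x": 16, "y": 220, "h": 551}],
"edges": [["K1", "S1"], ["K1", "S2"], ["K1", "L1"], ["K2", "S1"], ["K2", "S2"], ["K2", "L1"], ["K2", "L4"], ["K3", "S2"], ["K3", "S3"], ["K3", "L3"], ["K3", "L4"], ["K4", "S2"], ["K4", "L1"], ["K4", "L2"]]}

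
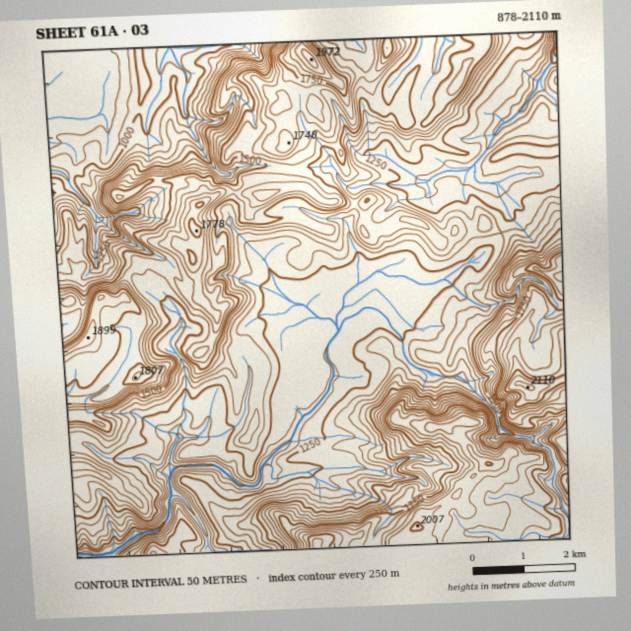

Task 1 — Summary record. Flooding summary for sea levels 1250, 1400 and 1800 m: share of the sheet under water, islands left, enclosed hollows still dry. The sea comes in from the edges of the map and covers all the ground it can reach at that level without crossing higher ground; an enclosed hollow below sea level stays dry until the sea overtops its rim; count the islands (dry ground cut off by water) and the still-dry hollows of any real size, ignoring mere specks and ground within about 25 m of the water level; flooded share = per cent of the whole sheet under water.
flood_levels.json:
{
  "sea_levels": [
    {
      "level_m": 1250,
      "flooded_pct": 31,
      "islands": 0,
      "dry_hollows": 0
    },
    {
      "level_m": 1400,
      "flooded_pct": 54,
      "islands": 0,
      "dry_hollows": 0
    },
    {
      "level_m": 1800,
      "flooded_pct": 90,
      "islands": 0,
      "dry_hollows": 0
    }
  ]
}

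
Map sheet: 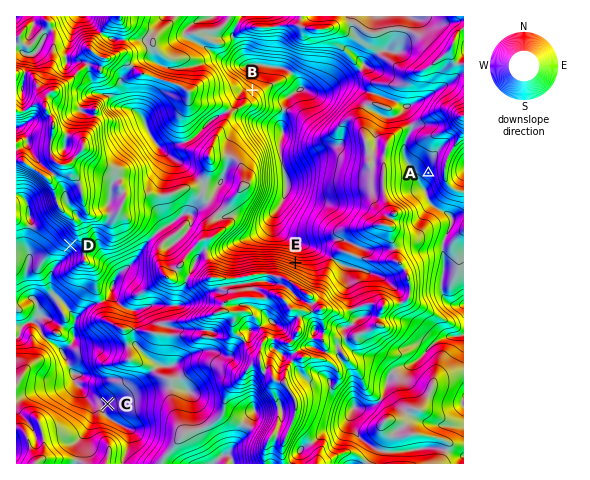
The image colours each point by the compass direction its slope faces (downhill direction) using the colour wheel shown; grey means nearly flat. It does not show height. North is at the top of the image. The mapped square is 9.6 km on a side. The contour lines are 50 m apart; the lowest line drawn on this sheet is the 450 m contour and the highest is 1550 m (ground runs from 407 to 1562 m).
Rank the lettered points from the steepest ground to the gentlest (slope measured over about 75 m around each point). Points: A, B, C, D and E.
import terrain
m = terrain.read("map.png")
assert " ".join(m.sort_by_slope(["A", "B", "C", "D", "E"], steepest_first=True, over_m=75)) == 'E D B A C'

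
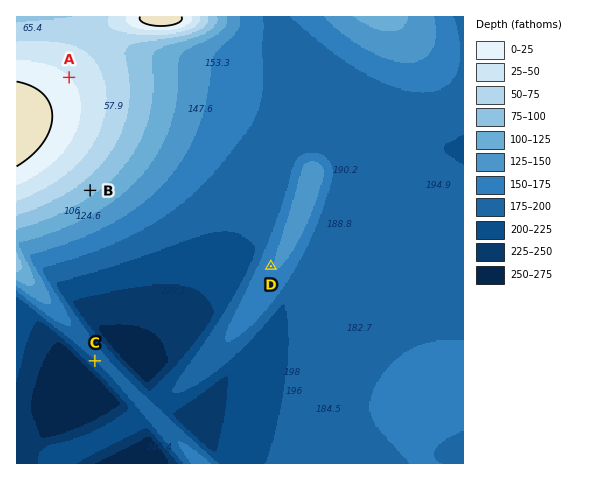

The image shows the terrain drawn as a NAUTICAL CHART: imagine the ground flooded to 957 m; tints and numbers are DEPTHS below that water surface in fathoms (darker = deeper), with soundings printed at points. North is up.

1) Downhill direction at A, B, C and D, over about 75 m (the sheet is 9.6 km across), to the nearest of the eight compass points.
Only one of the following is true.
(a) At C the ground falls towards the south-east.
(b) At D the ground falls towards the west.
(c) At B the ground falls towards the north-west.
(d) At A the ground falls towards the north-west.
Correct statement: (b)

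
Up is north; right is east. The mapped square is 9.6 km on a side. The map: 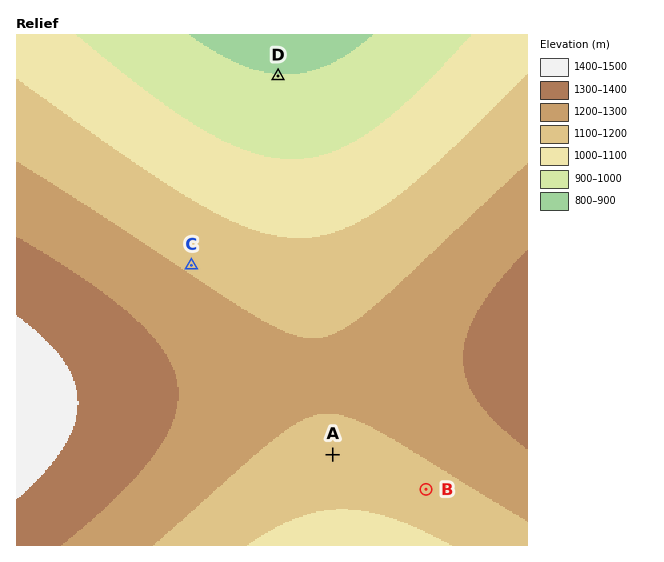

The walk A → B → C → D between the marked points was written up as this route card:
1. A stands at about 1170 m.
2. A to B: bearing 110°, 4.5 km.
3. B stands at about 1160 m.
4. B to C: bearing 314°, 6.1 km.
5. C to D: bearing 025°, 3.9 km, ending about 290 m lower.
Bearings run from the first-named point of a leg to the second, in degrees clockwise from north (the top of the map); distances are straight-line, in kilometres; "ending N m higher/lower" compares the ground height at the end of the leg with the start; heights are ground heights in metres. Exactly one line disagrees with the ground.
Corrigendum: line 2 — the distance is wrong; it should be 1.9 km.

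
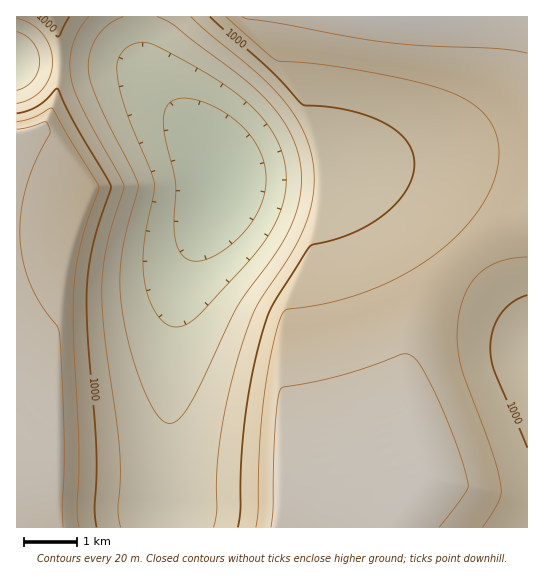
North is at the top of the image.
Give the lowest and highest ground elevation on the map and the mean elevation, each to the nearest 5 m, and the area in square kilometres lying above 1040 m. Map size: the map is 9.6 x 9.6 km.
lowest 900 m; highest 1060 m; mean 1000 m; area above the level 16.3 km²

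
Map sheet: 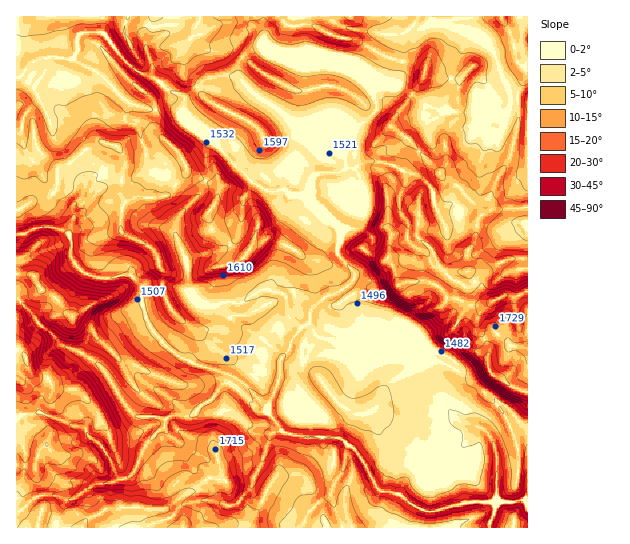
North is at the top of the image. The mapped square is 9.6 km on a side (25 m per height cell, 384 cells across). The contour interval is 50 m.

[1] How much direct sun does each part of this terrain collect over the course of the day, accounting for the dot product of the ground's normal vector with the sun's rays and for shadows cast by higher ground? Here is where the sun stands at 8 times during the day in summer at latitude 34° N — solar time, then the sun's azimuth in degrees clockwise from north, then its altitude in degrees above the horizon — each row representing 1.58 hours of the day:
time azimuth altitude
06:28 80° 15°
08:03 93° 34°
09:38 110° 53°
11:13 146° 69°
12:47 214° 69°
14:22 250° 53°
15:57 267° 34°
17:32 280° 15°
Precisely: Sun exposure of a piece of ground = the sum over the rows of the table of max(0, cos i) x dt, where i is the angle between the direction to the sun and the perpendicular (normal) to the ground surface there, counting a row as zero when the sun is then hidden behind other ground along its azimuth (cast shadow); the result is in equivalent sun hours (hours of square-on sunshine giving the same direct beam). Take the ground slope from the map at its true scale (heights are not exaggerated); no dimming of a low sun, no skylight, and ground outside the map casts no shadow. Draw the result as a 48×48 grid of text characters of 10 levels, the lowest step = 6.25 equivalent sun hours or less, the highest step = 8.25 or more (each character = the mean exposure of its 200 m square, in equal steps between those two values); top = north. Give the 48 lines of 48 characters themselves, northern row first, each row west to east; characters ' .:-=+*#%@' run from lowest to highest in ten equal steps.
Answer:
%@@@@@@@%#%%%%%%%%%%%%@%%%%%##%%%@@@@%%@@@@@%%#%
@@@@@%%*#*%%@@%%%%%%%%%%%@%%##++*%@@%%%%%%@@@%%%
@@@@@%%#=*#*%%%%@@%%%#%@@@@%#*#####%%%**%%%%@%@%
@@@@@%%@*-+**%%@@@@%%#*%@@@@@@%%@@%##*=*#%*#%%%%
@%%%%%@@@+=**#%@@%%#%%+=#%@@@@@@@@@@%+*#%#**%%%%
@%%%%%%%@%=-###%%%%%@%#*+*#%##%%@@@%#+%#%%%%%%@@
%%%%%%%%%%%+ +%#%%%%%%%%%%##%%##%@@%##%@@@%@@%@@
*#%%%%%%#%%%#=#@%%##%%%@@@@@@@@%%%%#+%@@@%%@@%@#
%#%%%%%%%#%%%*#%%%%#+*#%@@@@@@@@@%#=#%@@@@%@@@%#
%##@%%%%%%%#*+=#@@%%%#+*%@@@@@@@@#.*#%%%%%%@@@%#
%%*%%%#+++=##+ =%@@@@%%+#%@@@@@@#+*%**%%%%%%%%%#
%%#%%**#+=+#%%: :#@@@%%%#%@@@@@@#*@@%+###%%%%%%#
%%#*+*%@@@##%@%=:=+%@%%%%@@@@@@%#%@@@%+##*%%%%%#
%%%*#%@@@@%%%%@%==:=%@@@@@@@@@@@@%%@@%#+**#%##%%
%#%%@@@@@@%%%@@%#+*.+%@@@@@@@@%%%#**%%########%%
%#%%%@@@@%%%%%%@%%#= =%@@@@@%%%%%*+*#=*%%#####%%
##%%@@@@%%#%##%%%#*##+=#%@@@%%%%***#+=*%@@%#####
%%%@%%@%%%%@@%##*-*#*=:+%%%@@@@%*++**#+#@@@##***
@@%%%%%@@%%%%%#*=*%#*+=.*%%%@@@%*-=+*%+*%%%%%%@@
#*+#%%%%%#*##%##*%%##**--+#%%%%#*.*+*%%#%%%%%@%%
+  .***%%%#+=+*##%@%#+#+=+*%%%#= +*###*#%%**#%%%
 -#*+=%@%*+#*-+*#%%@#+%*##**##*.-.-**%#=*++#*#**
+*--=+%@%%###*=****#*%+*#%@%#+***=+####*+*#*+=+*
+:-=-=*@@@#%##=+=+**+-+%##@@@#=#+-#####%***##%%%
%%+.  :=*+=#****+***#%%%%@@@@%**#+-*****%@@%#+=.
%%#=.     =**#*#@@@@@@@@@@@@@#**#+-+@@@%*#%#.   
%%%%+:. :=**=#++%@@@@%%%%@@@%**###+ +***%%*+-*#%
=#%##+*--*#*=##-*%%%%%%@@@@@%@%####*.--*%%@%#*##
+-=*%%+=+**#+*%%+##%@@@@@%@@@@@@@%###+-=*#%%*%%%
=. -==**=+****@%@%@@%%@@@@%%@@@@@@%#***==**%%@%%
+:-==-*%*++**#@@@@@@@@@@@@%%%%@@@@@##**=:=+#*%@@
%=- :+**%#+=**#@@@@%%%%%@%%%%%%@@@%%@@###+-***##
@+ ...=+*%%*=+++%@@@@%%%%%%%%%%@@%%%%%##**--*+*#
%#*+-: -+#%@%#++=+#%@@@@%%@%%%%%%%%%%%###*+:++##
%%%%#+:.+*%%%@@%%##%%%@@%%@%@%%%%%%%@%*##%#* =#*
%%%@%@#::**%##@@@%%#*%@@#%@@@@%%%%%%@@%###%%*::*
@%@@%@@*.=*#%%#@@%#%#*%%%%@@@@%%%%%%%@@@%%#%#*+=
@%##@%@@=:+**%###**%%#+*%@@@@@@@@@@%%%%@@@@@@%##
%%#=+*%%%-==*%*=:..:+%%%%%%%%@%@@@@@@@%%%%%%@%%@
%#*##*+#%**##*#%#*#+++*#++*****%@@@@@@%%%@%#%%%%
%#%%*++-*###+**###%#****=++***+*%@@@@@@@@@%%*#%%
##@@@%%*+##**##*##%#*##++*+*#%*++%@@@@@@@%%%**%%
%%#%@%#%**#+###*##%#+#*=###*#%##-*@@@@@@%%@%*+%#
@%%%%%#**+=+*####%@%=*-*%@@%#%#%++%@@@%@@@@%+=%*
@@%%@#*.  .-+*##%%@%#+:%%@@@###%#+*##%@@@%%%++#*
@#*+*-+*=+====*%%##%#+*%%@@@%#%%%*+=+#%###*+##=*
%%%%*#*#%@@@@@%**#*==##%%@%%##%#%%%#=-=-:.-=+-::
%%%@%%%@@@@@@%######%%##%@@%%%%%#%%%%#+*#%@#-+%*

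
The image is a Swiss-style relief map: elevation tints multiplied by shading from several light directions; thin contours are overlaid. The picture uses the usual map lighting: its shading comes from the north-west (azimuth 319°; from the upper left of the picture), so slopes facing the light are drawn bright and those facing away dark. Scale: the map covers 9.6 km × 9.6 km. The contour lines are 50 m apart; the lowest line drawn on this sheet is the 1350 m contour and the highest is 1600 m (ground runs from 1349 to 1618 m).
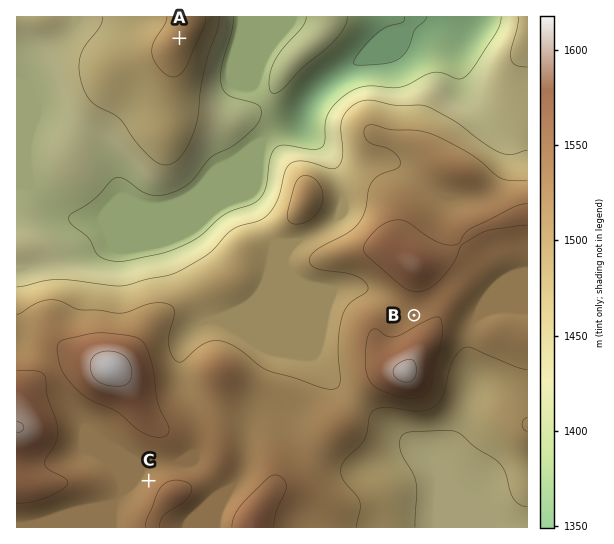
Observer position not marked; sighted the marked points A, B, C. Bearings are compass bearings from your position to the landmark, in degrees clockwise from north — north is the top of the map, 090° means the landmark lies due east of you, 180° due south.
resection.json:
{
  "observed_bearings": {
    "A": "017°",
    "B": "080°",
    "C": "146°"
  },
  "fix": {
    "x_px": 77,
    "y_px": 375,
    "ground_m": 1570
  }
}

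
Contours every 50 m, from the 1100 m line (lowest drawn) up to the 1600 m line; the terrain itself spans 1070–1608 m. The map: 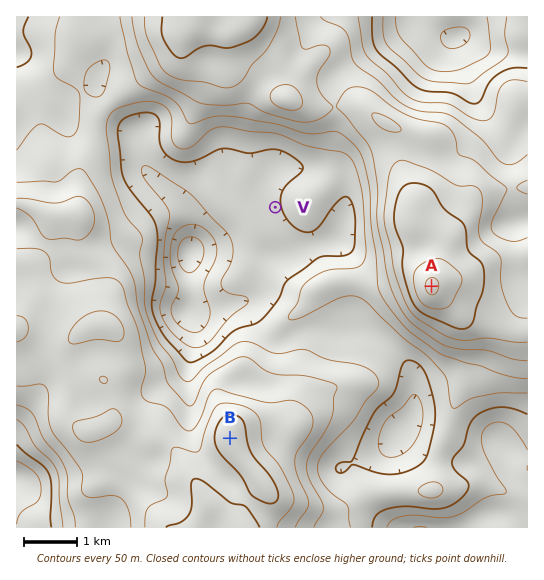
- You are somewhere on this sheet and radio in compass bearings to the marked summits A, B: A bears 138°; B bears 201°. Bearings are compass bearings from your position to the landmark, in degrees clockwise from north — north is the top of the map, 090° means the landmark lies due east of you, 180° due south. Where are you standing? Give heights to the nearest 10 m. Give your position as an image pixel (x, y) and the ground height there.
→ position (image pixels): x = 331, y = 175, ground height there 1280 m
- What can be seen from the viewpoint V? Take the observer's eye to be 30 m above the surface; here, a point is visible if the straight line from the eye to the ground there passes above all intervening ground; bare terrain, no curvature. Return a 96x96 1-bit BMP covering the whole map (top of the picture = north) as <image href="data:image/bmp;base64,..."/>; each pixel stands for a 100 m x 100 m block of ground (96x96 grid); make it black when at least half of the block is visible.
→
<image width="96" height="96" href="data:image/bmp;base64,Qk2+BAAAAAAAAD4AAAAoAAAAYAAAAGAAAAABAAEAAAAAAIAEAAATCwAAEwsAAAIAAAAAAAAA////AAAAAAAAAAAAAAAAAAAAAAAAAAAAAAAAAAAAAAAAAAAAAAAAAAAAAAAAAAAAAAAAAAAAAAAAAAAAAAAAAAAAAAAAAAAAAAAAAAAAAAAAAAAAAAAAAAAAAAAAAAAAAADAAAAAAAAAAAAAAAHAAAAAAAAAAAAAAAPAAAAAAAAAAAAAgAeAAAAAAAAAAAABgA+AAAAAAAAAAAABgB8AAAAAAAAAAAADgB4AAAAAAAAAAAADgBgAAAAAAAAAAAAHgAAAAAAAAAAAAAAPgAAAAAAAAAAAAAAfgAAAAAAAAAAAAAB/gAAAAAAAAAAAAAP/g/gAAAAAAAAAAB//h//8AAAAAAAAAD//h///AAAAAAAAAB//h///gAAAAAAAAB//j///gAAAAAAAAB//j///gAAAAAAAAB//z///gAAAAAAAAAf/34P/gAAAAAAAAAP//wH/4AAAAAAAAAf//wH/4AAAAAAAAAf//4f/gAAAAAAAAAf////+AAAAAAAAAAf////8AAAAAAAAAAf////gAAAAAAAAAAf///+AAAAAAAAAAAf///8AAAAAAAAAAA////8AAAAAAAAAAA//D/8AAAAAAAAAAB/+B/+AAAAAAAAAAD/+A//AAADAAAAAAH/+Af/gAAHgAAAAAP/+AP/4AAPgAAAAAP/+AD/4AAfwAAAAAf//AA/8AA/wAAAAAP//AAf8AB/4AAAAAH//AAP/AD/4AAAAAD//AAf/gH/4AAAAAD/+A///8P/4AAAAAH/8B//////8AAAAAH/8A//////8AAAAAP/4Af/////8AAAAA//4AH/////4AAAAB//4AH//+f+AAAAAB//4AD//gP+AAAAAB//4AD/+AH+AAAAAB//4AD/4AH+AAAAAB//4AD/4AH+AAAAAB//4AH/8AH+AAAAAD//8AP/8AH+AAAAAD//8Af/8AH+AAAAAD//4A//8AD+AAAAAD//4A//8AD+AAAAAD//wB//8AD+AAAAAD//gB//8AD+AAAAAD//AB//8AH+AAAAAD/+AB//wAH8AAAAAD/+AD//wAH8AAAAAD/+DD//8AH4AAAAAB/+P////gPwAAAAAB/+H////+fwAAAAAA/4H//////wAAAAAA/wD//////gAAAAAA/gD//////gAAAAAAfAB//////gAAAAAAfAB//////gAAAAAAeAA//////gAAAAAAeAA//////AAAAAAAcAAf////+AAAAAAAcAAf///H8AAAAAAAIAAf//8B4AAAAAAAAAAf//gAgAAAAAAAAAAf/gAAAAAAAAAAAAB//AAAAAAAAAAAAAH//AAAAAAAAAAAAAf8PAAAAAAAAAAAAAf4CAAAAAAAAAAAAAH4AAAAAAAAAAAAAADwAAAAAAAAAAAAAABwAAAAAAAAAAAAAABwAAAAAAAAAAAAAABwCAAAAAAAAAAAAABwOAAAAAAAAAAAAAA4fAAAAAAAAAAAAAAYHAAAAAAAAAAAAAAABAAAAAAAAAAAAAAAAAAAAAAAAAAAAAAAAAAAAAAAAA="/>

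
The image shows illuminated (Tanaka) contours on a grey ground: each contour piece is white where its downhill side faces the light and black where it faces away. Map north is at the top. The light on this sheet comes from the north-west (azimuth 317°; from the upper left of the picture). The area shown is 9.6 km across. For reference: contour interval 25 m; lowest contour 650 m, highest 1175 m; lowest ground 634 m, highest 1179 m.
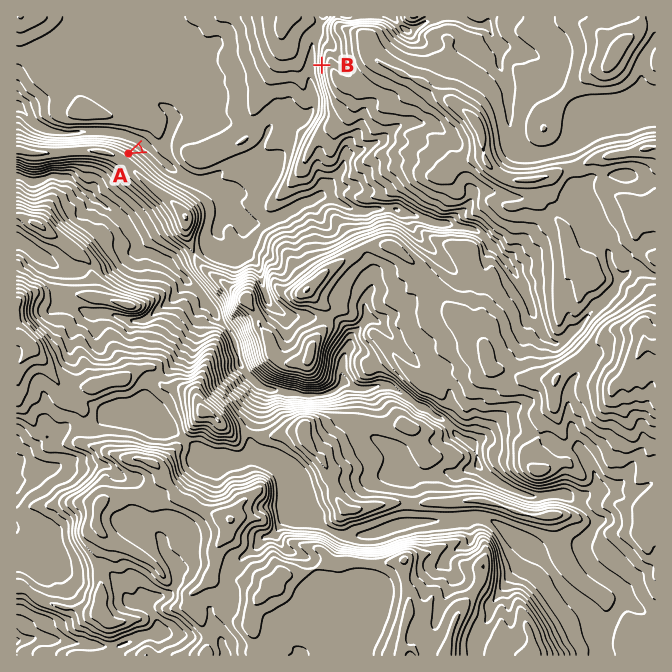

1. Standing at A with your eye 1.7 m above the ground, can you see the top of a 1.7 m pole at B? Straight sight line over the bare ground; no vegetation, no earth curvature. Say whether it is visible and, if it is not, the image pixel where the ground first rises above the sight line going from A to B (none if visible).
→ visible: true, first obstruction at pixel None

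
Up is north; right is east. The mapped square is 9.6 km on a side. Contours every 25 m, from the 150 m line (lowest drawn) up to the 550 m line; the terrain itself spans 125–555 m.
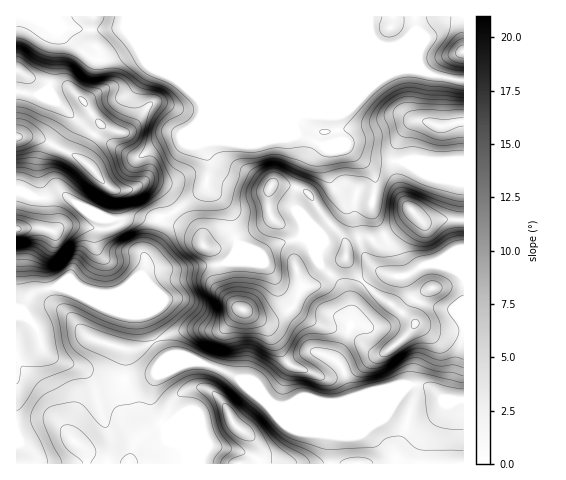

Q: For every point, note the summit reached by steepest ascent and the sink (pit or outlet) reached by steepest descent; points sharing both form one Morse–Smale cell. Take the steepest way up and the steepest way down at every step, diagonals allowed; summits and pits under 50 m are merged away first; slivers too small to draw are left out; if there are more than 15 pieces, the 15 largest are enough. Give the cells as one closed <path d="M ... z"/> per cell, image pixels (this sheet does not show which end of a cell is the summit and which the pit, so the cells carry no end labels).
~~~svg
<path d="M369 16l-352 0-1 54 20 10 30 6 19 17 15 23-8 12-10 22 26 26 5 4 17 0 13-6 9 1 15 11 8 15 31-25 4-14 0-11-6-13 0-4 3-3 157-65 24-2 12-4 23 0-6-10-34-12-8-6-5-10z"/><path d="M175 211l-17 7-4 19-8 16 0 12-4 9-16 14-9 4-19 2 47 20 10 26 31-10 35 0 17-19 6-1 24 18 20 36 38 14 15-8 43-17 21-16 11-13 19 7 29-1 0-53-12-9-20-5-9 3-18 10-12 0-11-3-7 1-10 7-9 12-5 23-3-17-4-11-25-24-9-21-4-4-7-1-18 4-18 12-20 8-14 0 9-16-3-7-19 9-10-1-3-3-3-9z"/><path d="M197 361l-26 6-25 9-22 3 12 54 0 11 5-8 14-8 8-8 9-18 9-9 11-5 12 0 10 5 7 7 12 23 22 18 3 6-2 8-8 9 171 0 3-19 6-13 16-26 11-6-13-1-16-13-24-1-59 17-22 0-15-3-16 7-13 0-9-7-11-13-16-6-17-9z"/><path d="M41 344l-3 7-22 13 0 70 4 8 12 11 3 11 211 0 9-6 3-7-3-10-22-18-12-23-7-7-10-5-12 0-11 5-9 9-9 18-8 8-14 8-5 8 0-11-12-54-28-4-15-8-24-7-9-6z"/><path d="M463 162l-67 0-1 12 4 15 8 15-19-10-26-4-4 1-4 10 0 16 4 15 9 5-11 2-7 3-2 5-3-9-19-20-18-26-15-6-18-2-4 3-2 8 4 23-9 8-27 12 2 8-10 16 15 0 20-8 13-9 28-7 6 5 9 21 25 24 4 11 3 17 5-23 7-10 12-9 7-1 11 3 12 0 18-10 11-3 18 5 11 8z"/><path d="M386 74l-22 2-149 61-11 7 6 17-4 25 22 23 3 6 0 13 4 10 28-12 9-8-4-23 2-8 4-3 18 2 15 6 18 26 19 20 3 9 2-5 7-3 11-2-9-5-4-15 0-16 4-10 25 2 21 9-5-13-6-28-25 0-27-17-22 0-19-8-5-9 0-7 6-6 64-26z"/><path d="M244 310l-6 1-17 19-35 0-18 4-13 7 11 17 14 6 17-3 27 10 17 9 16 6 9 12 11 8 13 0 16-7 15 3 22 0 59-17 19 0 10 3 11 11 22 0-1-68-28 0-19-7-11 13-21 16-59 25-37-14-20-36z"/><path d="M19 71l-3 0 0 119 20 8 12 0 8-4 7 0 22 16 18 8 26 0 10 2 5 7-1 26 2 5 9-21 4-19 17-7-8-15-7-6-12-6-5 0-13 6-17 0-5-4-26-26 10-22 8-12-15-23-19-17-30-6z"/><path d="M20 191l-4 1 0 115 2 2 4 0 8-14 10-5 20-3 20 2 15 5 18 0 13-6 16-14 4-9-3-12 1-26-5-7-10-2-26 0-18-8-22-16-7 0-8 4-12 0z"/><path d="M60 287l-24 4-6 4-8 14-6-1 0 55 16-7 7-7 2-5 4 7 12 9 24 7 15 8 28 4 0-30 15-1 16-7-9-27-52-22z"/><path d="M420 70l-24 1-21 11-25 26-13 8 2 25-3 2 11 4 21 14 27 1 3-19 6-13 8-8 13-1 12 5 26-4 1-41-31-5z"/><path d="M463 16l-93 0 0 16 6 11 7 5 34 12 8 12 8 4 30 4z"/><path d="M425 121l-11 0-10 9-8 16-1 15 68 1 1-39-27 3z"/><path d="M463 400l-8 0-11 6-21 35-3 23 44-1z"/><path d="M207 186l-31 25 24 24 3 9 3 3 10 1 19-10-4-10 0-13-3-6z"/>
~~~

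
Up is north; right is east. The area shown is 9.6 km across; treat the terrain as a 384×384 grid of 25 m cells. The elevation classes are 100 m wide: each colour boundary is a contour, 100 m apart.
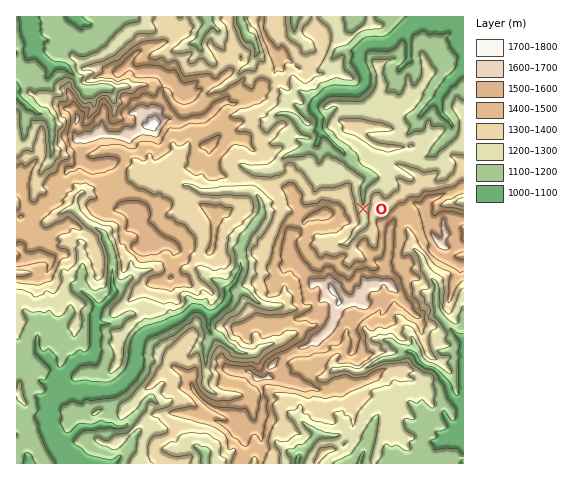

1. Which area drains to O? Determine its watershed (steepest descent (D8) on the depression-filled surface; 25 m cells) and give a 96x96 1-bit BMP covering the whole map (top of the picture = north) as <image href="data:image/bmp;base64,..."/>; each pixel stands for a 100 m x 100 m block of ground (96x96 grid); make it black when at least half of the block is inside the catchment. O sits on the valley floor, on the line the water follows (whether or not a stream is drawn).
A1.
<image width="96" height="96" href="data:image/bmp;base64,Qk2+BAAAAAAAAD4AAAAoAAAAYAAAAGAAAAABAAEAAAAAAIAEAAATCwAAEwsAAAIAAAAAAAAA////AAAAAAAAAAAAAAAAAAAAAAAAAAAAAAAAAAAAAAAAAAAAAAAAAAAAAAAAAAAAAAAAAAAAAAAAAAAAAAAAAAAAAAAAAAAAAAAAAAAAAAAAAAAAAAAAAAAAAAAAAAAAAAAAAAAAAAAAAAAAAAAAAAAAAAAAAAAAAAAAAAAAAAAAAAAAAAAAAAAAAAAAAAAAAAAAAAAAAAAAAAAAAAAAAAAAAAAAAAAAAAAAAAAAAAAAAAAAAAAAAAAAAAAAAAAAAAAAAAAAAAAAAAAAAAAAAAAAAAAAAAAAAAAAAAAAAAAAAAAAAAAAAAAAAAAAAAAAAAAAAAAAAAAAAAAAAAAAAAAAAAAAAAAAAAAAAAAAAAAAAAAAAAAAAAAAAAAAAAAAAAAAAAAAAAAAAAAAAAAAAAAAAAAAAAAAAAAAAAAAAAAAAAAAAAAAAAAAAAAAAAAAAAAAAAAAAAAAAAAAAAAAAAAAAAAAAAAAAAAAAAAAAAAAAAAAAAAAAAAAAAAAAAAAAAAAAAAAAAAAAAAAAAAAAAAAAAAAAAAAAAAAAAAAAAAAAAAAAAAAAAAAAAAAAAAAAAAAAAeAAAAAAAAAAAAAAA/AAAAAAAAAAAAAAA/gAAAAAAAAAAAAAB/gAAAAAAAAAAAAAf//AAAAAAAAAAAAA//+AAAAAAAAAAAAA//+AAAAAAAAAAAAB//+AAAAAAAAAAAAD//+AAAAAAAAAAAAH///AAAAAAAAAAAAP///AAAAAAAAAAAAP///AAAAAAAAAAAAP///AAAAAAAAAAAAH///AAAAAAAAAAAAD///AAAAAAAAAAAAB///AAAAAAAAAAAAA//8AAAAAAAAAAAAAf34AAAAAAAAAAAAAHD4AAAAAAAAAAAAAABwAAAAAAAAAAAAAAAAAAAAAAAAAAAAAAAAAAAAAAAAAAAAAAAAAAAAAAAAAAAAAAAAAAAAAAAAAAAAAAAAAAAAAAAAAAAAAAAAAAAAAAAAAAAAAAAAAAAAAAAAAAAAAAAAAAAAAAAAAAAAAAAAAAAAAAAAAAAAAAAAAAAAAAAAAAAAAAAAAAAAAAAAAAAAAAAAAAAAAAAAAAAAAAAAAAAAAAAAAAAAAAAAAAAAAAAAAAAAAAAAAAAAAAAAAAAAAAAAAAAAAAAAAAAAAAAAAAAAAAAAAAAAAAAAAAAAAAAAAAAAAAAAAAAAAAAAAAAAAAAAAAAAAAAAAAAAAAAAAAAAAAAAAAAAAAAAAAAAAAAAAAAAAAAAAAAAAAAAAAAAAAAAAAAAAAAAAAAAAAAAAAAAAAAAAAAAAAAAAAAAAAAAAAAAAAAAAAAAAAAAAAAAAAAAAAAAAAAAAAAAAAAAAAAAAAAAAAAAAAAAAAAAAAAAAAAAAAAAAAAAAAAAAAAAAAAAAAAAAAAAAAAAAAAAAAAAAAAAAAAAAAAAAAAAAAAAAAAAAAAAAAAAAAAAAAAAAAAAAAAAAAAAAAAAAAAAAAAAAAAAAAAAAAAAAAAAAAAAAAAAAAAAAAAAAAAAAAAAAAAAAAAAAAAAAAAAAAAAAAA="/>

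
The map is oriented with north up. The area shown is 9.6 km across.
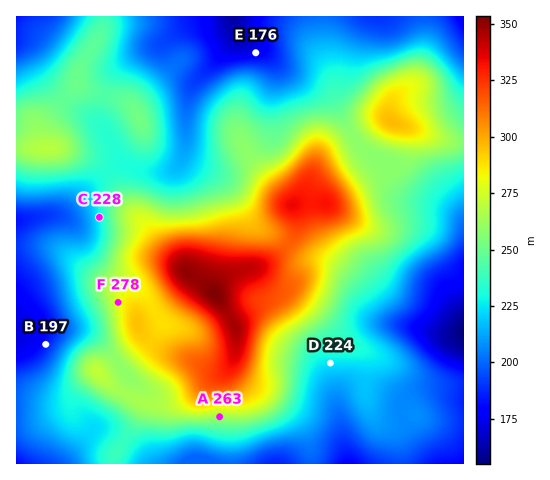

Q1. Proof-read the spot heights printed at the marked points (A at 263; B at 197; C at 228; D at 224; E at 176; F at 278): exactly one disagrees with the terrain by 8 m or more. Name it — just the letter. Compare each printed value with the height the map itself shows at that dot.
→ B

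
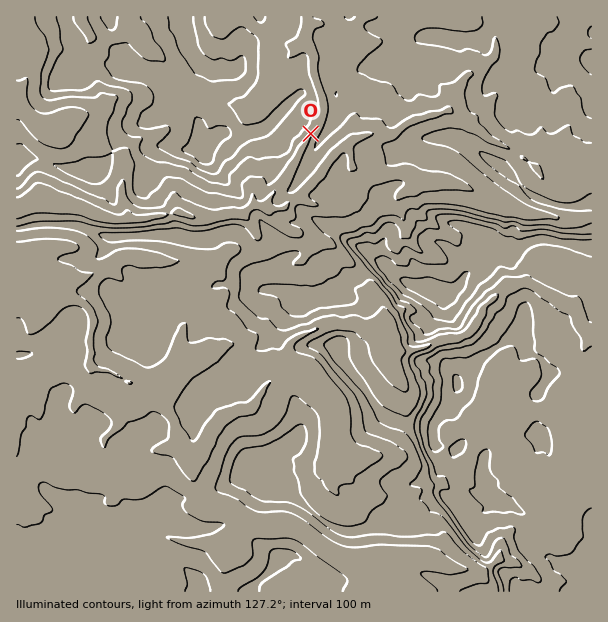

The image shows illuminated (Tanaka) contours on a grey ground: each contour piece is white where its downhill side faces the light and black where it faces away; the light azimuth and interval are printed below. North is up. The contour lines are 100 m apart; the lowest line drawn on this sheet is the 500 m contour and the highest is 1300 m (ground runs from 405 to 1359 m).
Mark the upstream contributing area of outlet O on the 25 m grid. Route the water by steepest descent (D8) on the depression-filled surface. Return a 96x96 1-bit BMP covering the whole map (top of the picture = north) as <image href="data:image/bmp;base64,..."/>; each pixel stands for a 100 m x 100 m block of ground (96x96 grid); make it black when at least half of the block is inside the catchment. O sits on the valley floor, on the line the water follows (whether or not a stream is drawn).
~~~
<image width="96" height="96" href="data:image/bmp;base64,Qk2+BAAAAAAAAD4AAAAoAAAAYAAAAGAAAAABAAEAAAAAAIAEAAATCwAAEwsAAAIAAAAAAAAA////AAAAAAAAAAAAAAAAAAAAAAAAAAAAAAAAAAAAAAAAAAAAAAAAAAAAAAAAAAAAAAAAAAAAAAAAAAAAAAAAAAAAAAAAAAAAAAAAAAAAAAAAAAAAAAAAAAAAAAAAAAAAAAAAAAAAAAAAAAAAAAAAAAAAAAAAAAAAAAAAAAAAAAAAAAAAAAAAAAAAAAAAAAAAAAAAAAAAAAAAAAAAAAAAAAAAAAAAAAAAAAAAAAAAAAAAAAAAAAAAAAAAAAAAAAAAAAAAAAAAAAAAAAAAAAAAAAAAAAAAAAAAAAAAAAAAAAAAAAAAAAAAAAAAAAAAAAAAAAAAAAAAAAAAAAAAAAAAAAAAAAAAAAAAAAAAAAAAAAAAAAAAAAAAAAAAAAAAAAAAAAAAAAAAAAAAAAAAAAAAAAAAAAAAAAAAAAAAAAAAAAAAAAAAAAAAAAAAAAAAAAAAAAAAAAAAAAAAAAAAAAAAAAAAAAAAAAAAAAAAAAAAAAAAAAAAAAAAAAAAAAAAAAAAAAAAAAAAAAAAAAAAAAAAAAAAAAAAAAAAAAAAAAAAAAAAAAAAAAAAAAAAAAAAAAAAAAAAAAAAAAAAAAAAAAAAAAAAAAAAAAAAAAAAAAAAAAAAAAAAAAAAAAAAAAAAAAAAAAAAAAAAAAAAAAAAAAAAAAAAAAAAAAAAAAAAAAAAAAAAAAAAAAAAAAAAAAAAAAAAAAAAAAAAAAAAAAAAAAAAAAAAAAAAAAAAAAAAAAAAAAAAAAAAAAAAAAAAAAAAAAAAAAAAAAAAAAAAAAAAAAAAAAAAAAAAAAAAAAAAAAAAAAAAAAAAAAAAAAAAAAAAAAAAAAAAAAAAAAAAAAAAAAAAAAAAAAAAAAAAAAAAAAAAAAAAAAAAAAAAAAAAAAAAAAAAAAAAAAAAAAAAAAAAAAAAAAAAAAAAAAAAAAAAAAAAAAAAAAAAAAAAAAAAAAAAAAAAAAAAAAAAAAAAAAAAAAAAAAAAAAAAAAAAAAAAAAAAAAAAAAAAAAAAAAAAAAAAAAAAAAAAAAAAAAAAAAAAAAAAAAAAAAAAAAAAAAAAAAAAAAAAAAAAAAAAAAAAAAAAAAAAAAAAAAAAAAAAAAAAAAAAAAAAAAAAAAAAAAAAAAAAAAAAAAAAAAAAAAAAAAAAAAAAAAAAAAAAAAAAAAAAAAAAAAAAAAAAAAAAAAAAAAAAAAAAAAABAAAAAAAAAAAAAAADgAAAAAAAAAAAAAAD/gBgAAAAAAAAAAAD/8DwAAAAAAAAAAAD/+H4AAAAAAAAAAAD//P4AAAAAAAAAAAH///4AAAAAAAAAAAH///4AAAAAAAAAAAH///4AAAAAAAAAAAH///4AAAAAAAAAAAD///8AAAAAAAAAAAD///+AAAAAAAAAAAD////gAAAAAAAAAAAB///4AAAAAAAAAAAB///+AAAAAAAAAAAA////wAAAAAAAAAAA////8AAAAAAAAAAA////+AAAAAAAAAAA/////wAAAAAAAAAA/////4AAAAAAAAAA/////4AAAAAAAAAAf////4AAAA="/>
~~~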